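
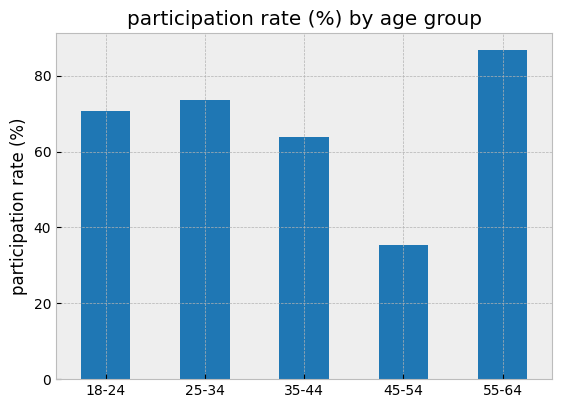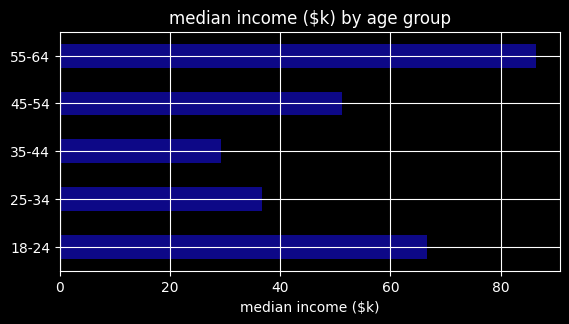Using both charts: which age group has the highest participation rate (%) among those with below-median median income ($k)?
Chart 2 median median income ($k) ≈ 50; below-median age groups: 25-34, 35-44. Among those, 25-34 has the highest participation rate (%) (≈ 70).

25-34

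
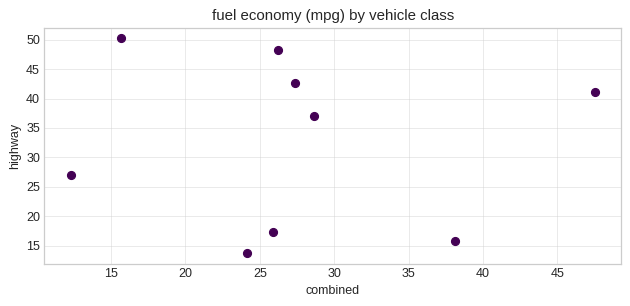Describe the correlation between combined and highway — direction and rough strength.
Points are roughly uncorrelated; weak (|r| ≈ 0.1).

no clear correlation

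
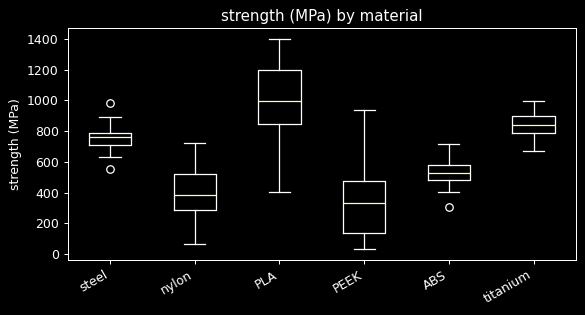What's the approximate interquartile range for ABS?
Q3 ≈ 600, Q1 ≈ 500; IQR ≈ 100.

≈ 100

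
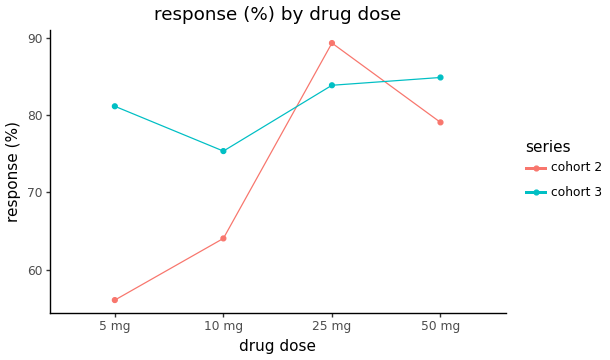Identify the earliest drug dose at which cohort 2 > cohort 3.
10 mg: cohort 2 ≈ 65 vs cohort 3 ≈ 75 (not yet); 25 mg: cohort 2 ≈ 90 vs cohort 3 ≈ 85 (first crossover).

25 mg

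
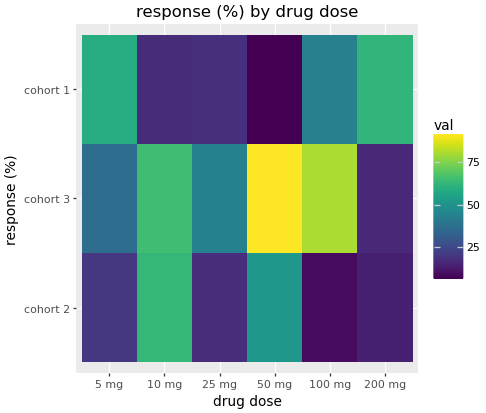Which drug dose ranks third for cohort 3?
10 mg

Top 4 for cohort 3: 50 mg ≈ 90, 100 mg ≈ 80, 10 mg ≈ 70, 25 mg ≈ 40.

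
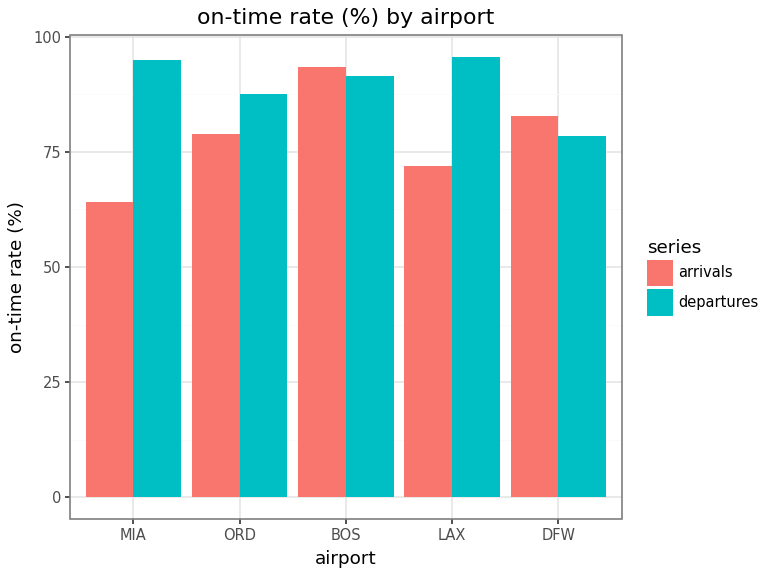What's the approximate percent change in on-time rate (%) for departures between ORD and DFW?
ORD ≈ 90, DFW ≈ 80; (80 − 90) / 90 ≈ -11.1%.

≈ -11.1%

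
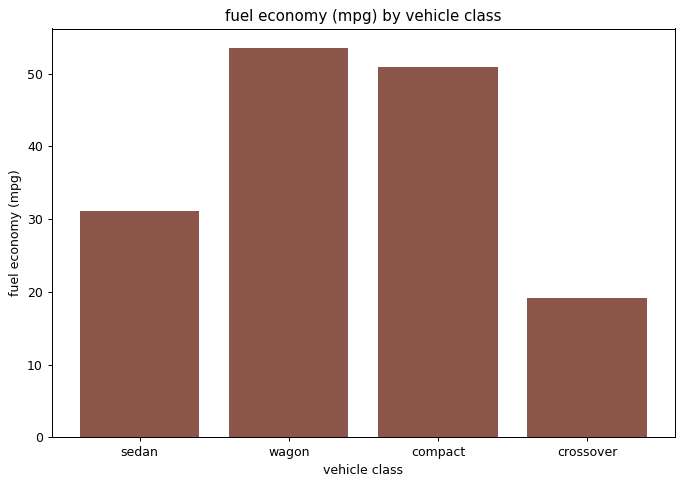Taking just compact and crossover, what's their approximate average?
≈ 35

(50 + 20) / 2 ≈ 35.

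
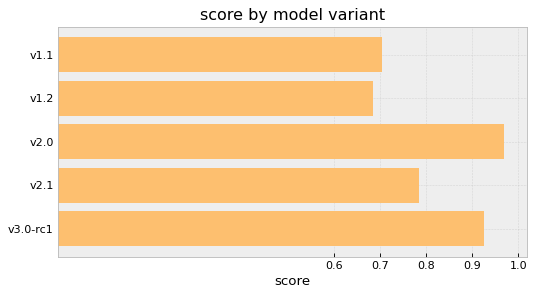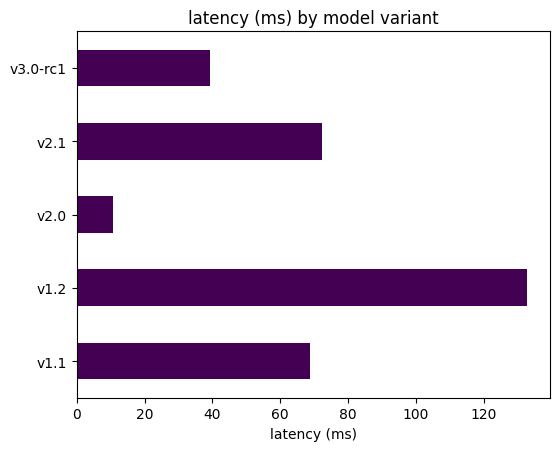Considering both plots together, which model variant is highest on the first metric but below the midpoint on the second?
v2.0

Chart 2 median latency (ms) ≈ 60; below-median model variants: v2.0, v3.0-rc1. Among those, v2.0 has the highest score (≈ 1).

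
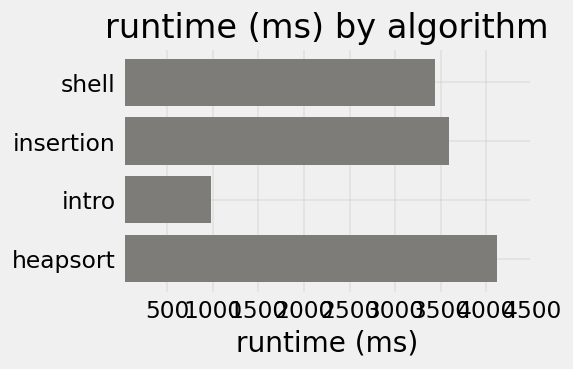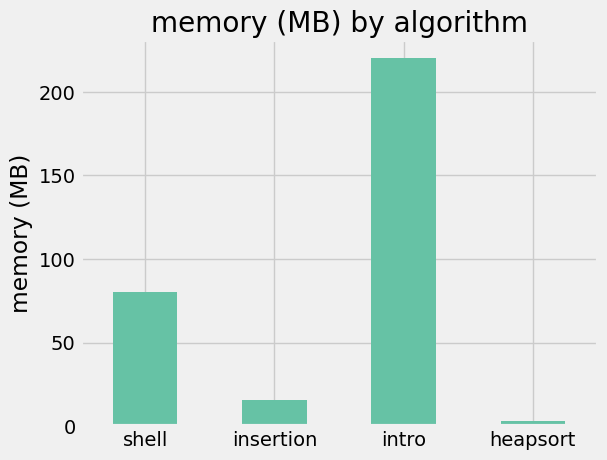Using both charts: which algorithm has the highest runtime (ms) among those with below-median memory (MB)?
heapsort

Chart 2 median memory (MB) ≈ 50; below-median algorithms: insertion, heapsort. Among those, heapsort has the highest runtime (ms) (≈ 4000).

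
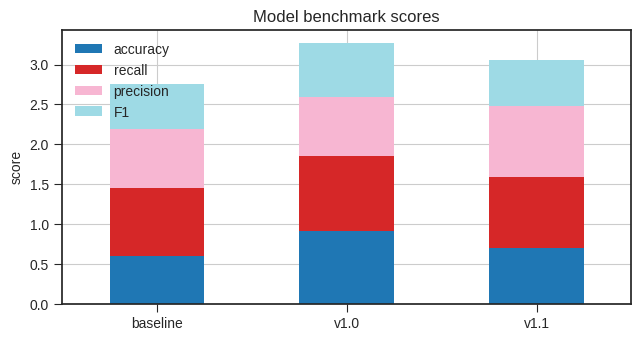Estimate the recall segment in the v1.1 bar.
≈ 1.0

recall top ≈ 1.5, bottom ≈ 0.5; segment ≈ 1.0.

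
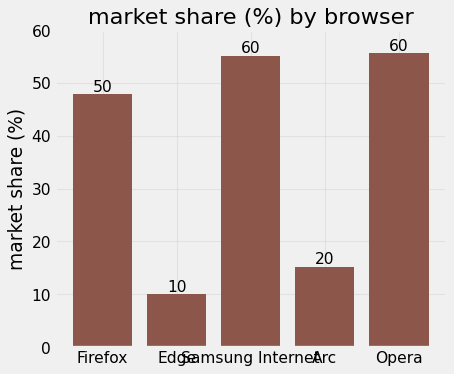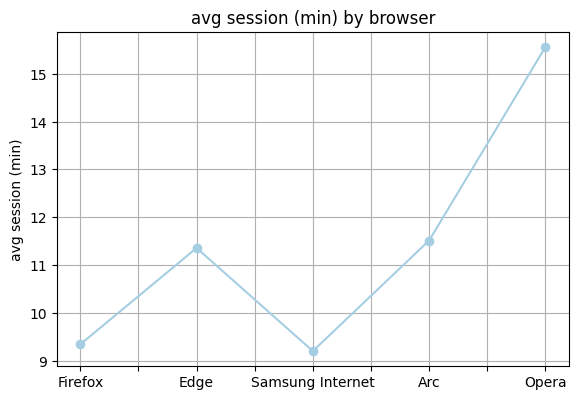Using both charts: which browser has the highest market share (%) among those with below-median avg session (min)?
Samsung Internet

Chart 2 median avg session (min) ≈ 12; below-median browsers: Firefox, Samsung Internet. Among those, Samsung Internet has the highest market share (%) (≈ 60).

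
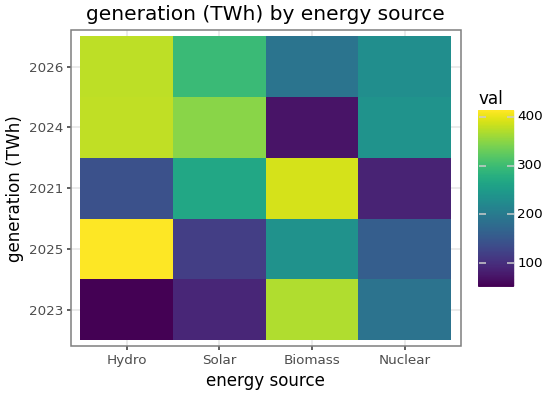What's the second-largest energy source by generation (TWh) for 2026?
Solar

Top 3 for 2026: Hydro ≈ 400, Solar ≈ 300, Nuclear ≈ 250.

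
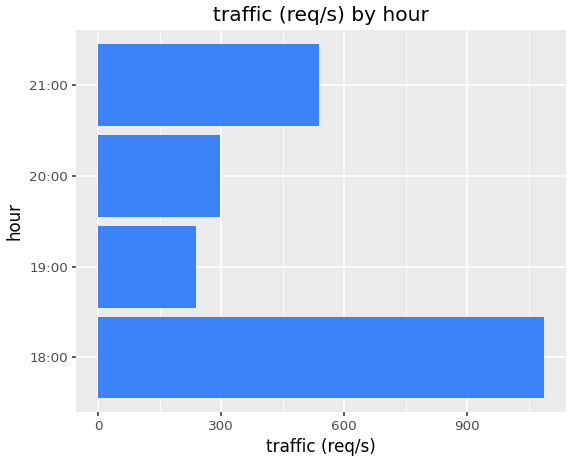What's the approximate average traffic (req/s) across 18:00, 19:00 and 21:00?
≈ 600

(1100 + 200 + 500) / 3 ≈ 600.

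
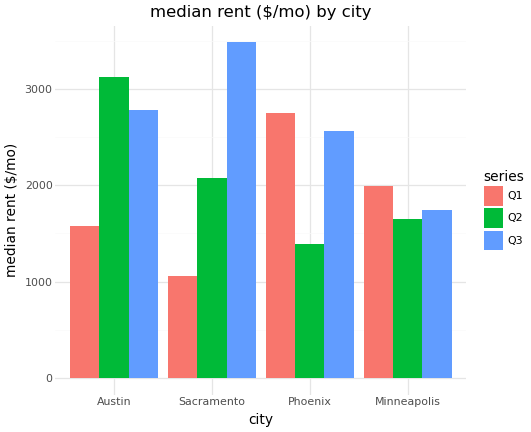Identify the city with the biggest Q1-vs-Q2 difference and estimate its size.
Austin, ≈ 1500 $/mo

Austin: Q1 ≈ 1500, Q2 ≈ 3000 → gap ≈ 1500. Next-largest (Phoenix) is only ≈ 1000.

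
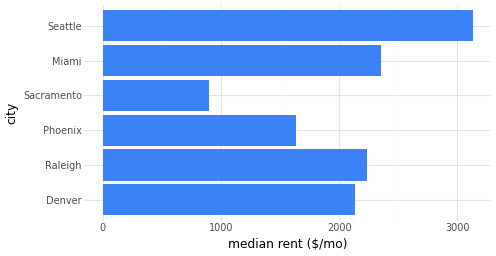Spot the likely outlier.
Sacramento

Sacramento ≈ 1000; the rest sit between ≈ 1500 and ≈ 3000.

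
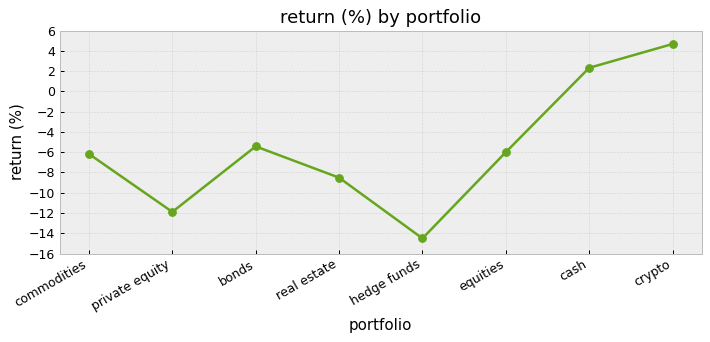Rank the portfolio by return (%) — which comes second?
Top 3: crypto ≈ 4, cash ≈ 2, bonds ≈ -6.

cash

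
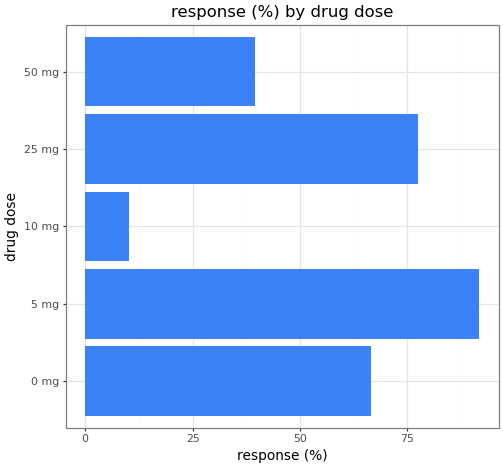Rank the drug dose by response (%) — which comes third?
0 mg

Top 4: 5 mg ≈ 90, 25 mg ≈ 80, 0 mg ≈ 70, 50 mg ≈ 40.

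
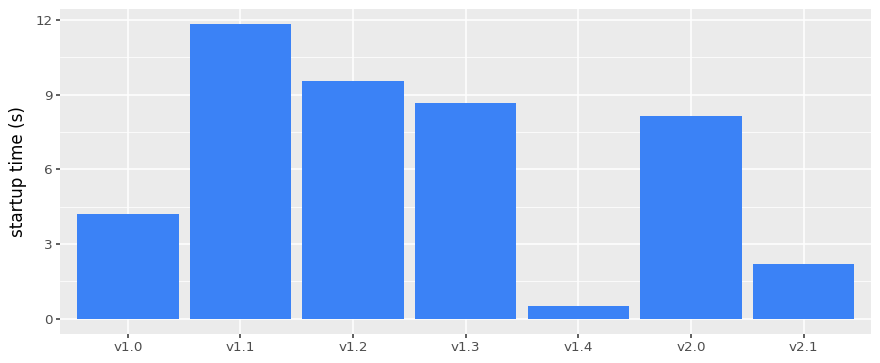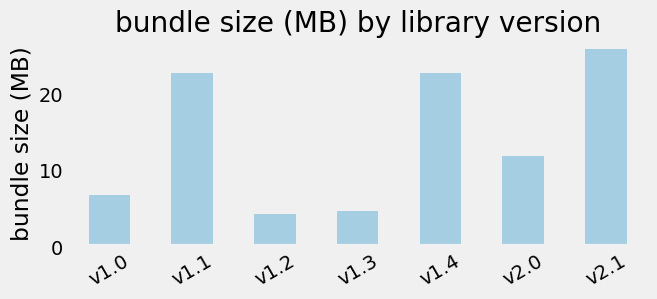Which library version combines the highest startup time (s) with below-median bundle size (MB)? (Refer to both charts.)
Chart 2 median bundle size (MB) ≈ 10; below-median library versions: v1.0, v1.2, v1.3. Among those, v1.2 has the highest startup time (s) (≈ 10).

v1.2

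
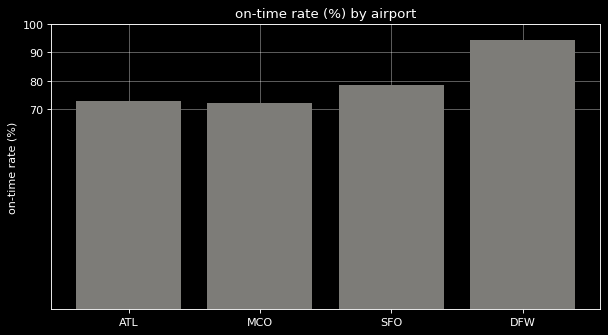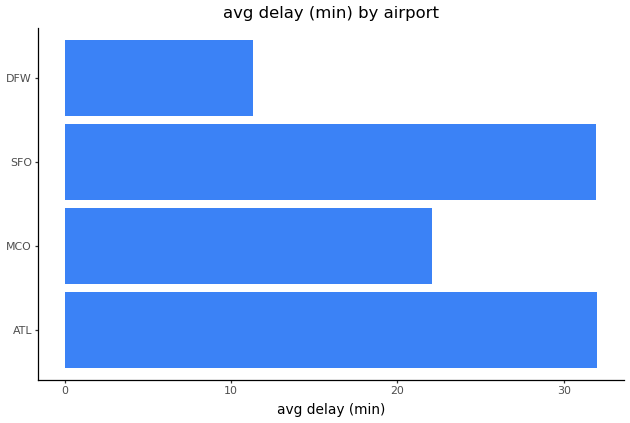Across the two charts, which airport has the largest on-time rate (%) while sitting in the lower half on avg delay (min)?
DFW

Chart 2 median avg delay (min) ≈ 25; below-median airports: MCO, DFW. Among those, DFW has the highest on-time rate (%) (≈ 90).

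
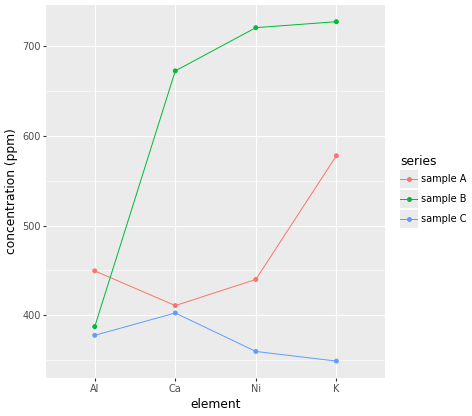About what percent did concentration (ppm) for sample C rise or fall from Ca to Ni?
≈ -12.5%

Ca ≈ 400, Ni ≈ 350; (350 − 400) / 400 ≈ -12.5%.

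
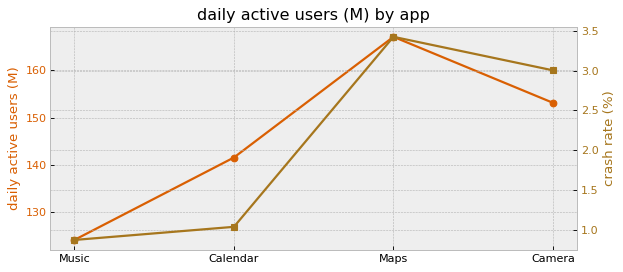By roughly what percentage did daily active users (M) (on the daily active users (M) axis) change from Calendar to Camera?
≈ +10.7%

Calendar ≈ 140, Camera ≈ 155; (155 − 140) / 140 ≈ +10.7%.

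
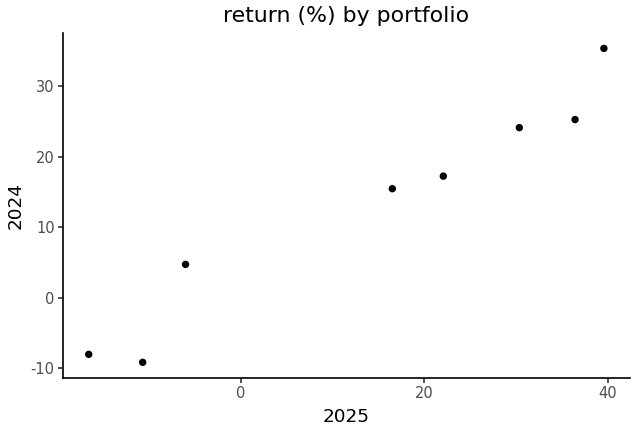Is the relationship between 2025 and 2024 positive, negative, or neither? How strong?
positive, strong

Points are positively correlated; strong (|r| ≈ 1.0).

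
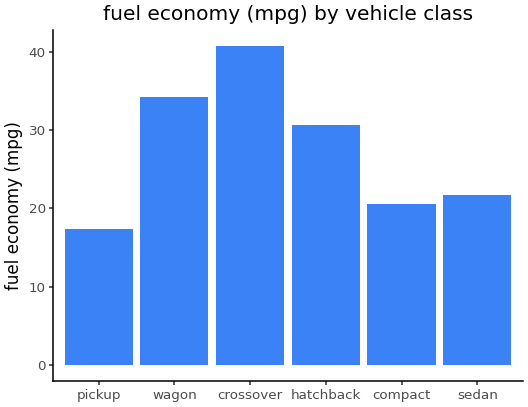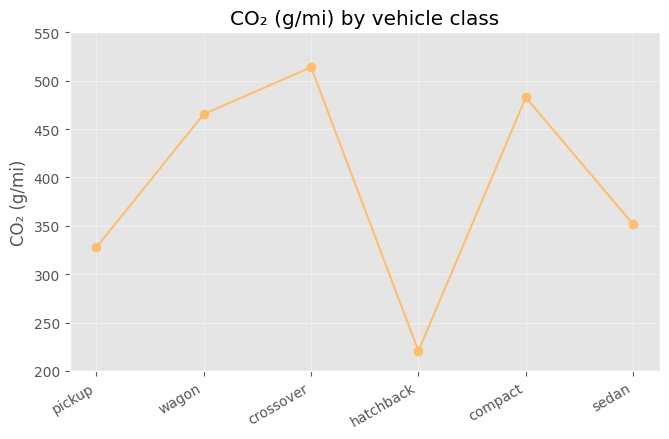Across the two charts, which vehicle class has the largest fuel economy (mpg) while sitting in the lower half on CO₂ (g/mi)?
Chart 2 median CO₂ (g/mi) ≈ 400; below-median vehicle classes: pickup, hatchback, sedan. Among those, hatchback has the highest fuel economy (mpg) (≈ 30).

hatchback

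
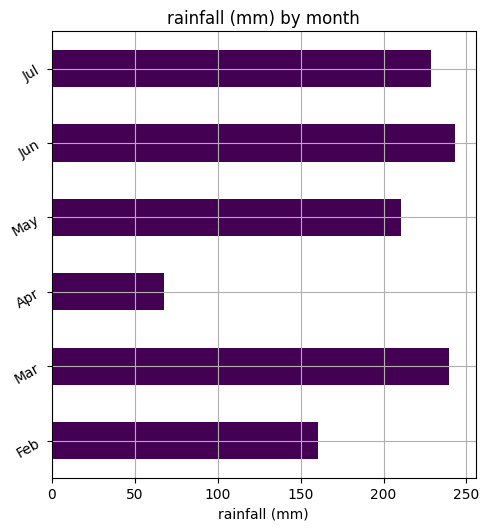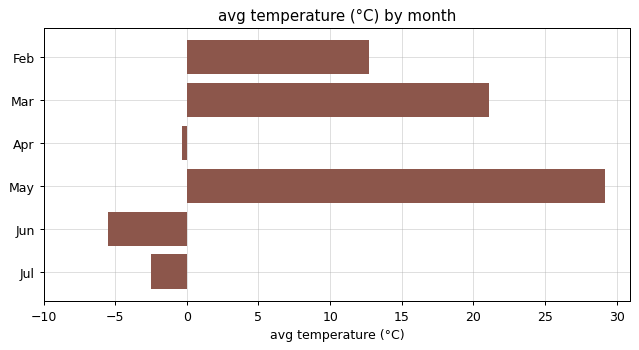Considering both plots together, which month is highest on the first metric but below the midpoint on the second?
Jun

Chart 2 median avg temperature (°C) ≈ 5; below-median months: Apr, Jun, Jul. Among those, Jun has the highest rainfall (mm) (≈ 250).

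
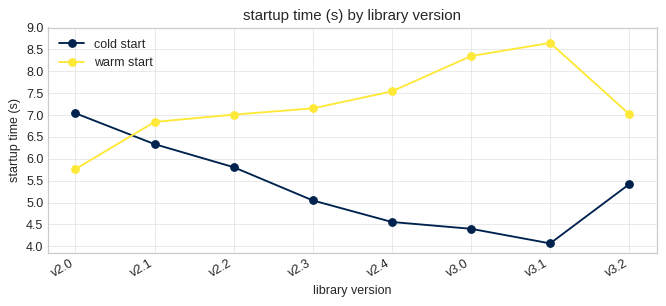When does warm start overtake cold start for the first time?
v2.0: warm start ≈ 6.0 vs cold start ≈ 7.0 (not yet); v2.1: warm start ≈ 7.0 vs cold start ≈ 6.5 (first crossover).

v2.1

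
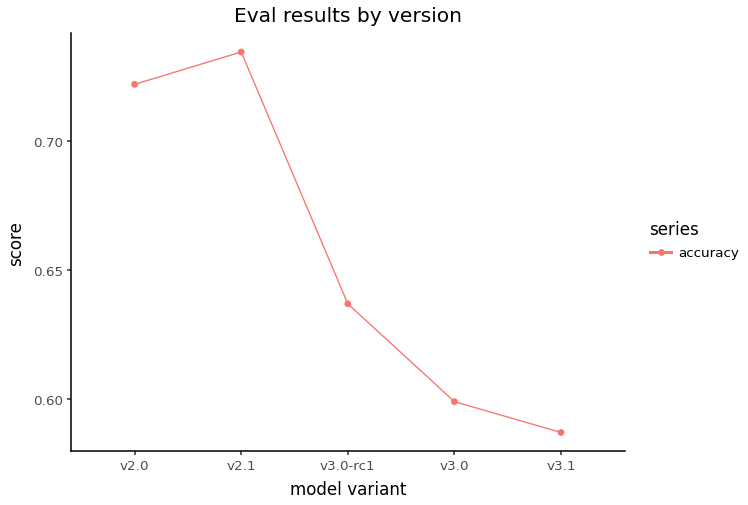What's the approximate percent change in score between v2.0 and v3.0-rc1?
v2.0 ≈ 0.72, v3.0-rc1 ≈ 0.64; (0.64 − 0.72) / 0.72 ≈ -11.1%.

≈ -11.1%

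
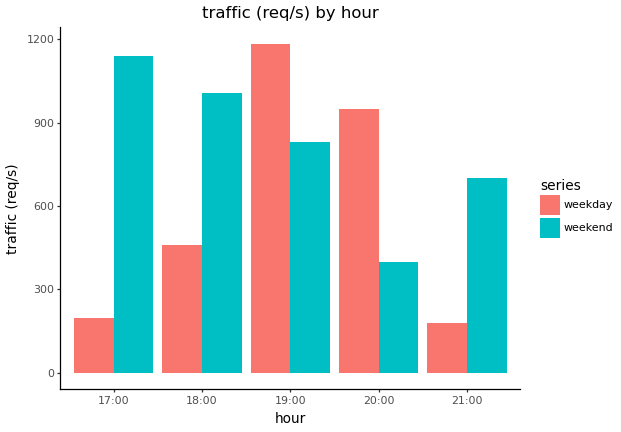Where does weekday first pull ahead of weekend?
18:00: weekday ≈ 500 vs weekend ≈ 1000 (not yet); 19:00: weekday ≈ 1200 vs weekend ≈ 800 (first crossover).

19:00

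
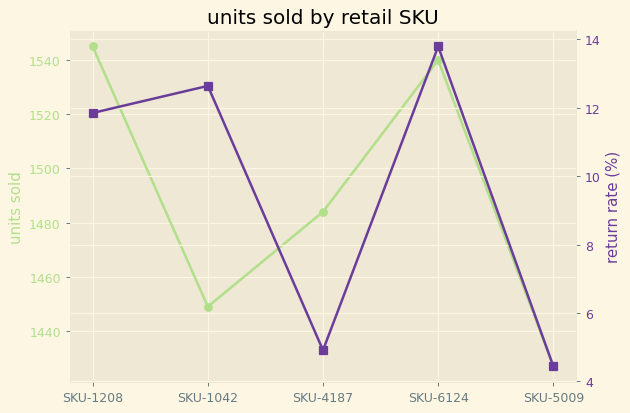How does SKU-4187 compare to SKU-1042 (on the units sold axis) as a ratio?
≈ 1.02×

SKU-4187 ≈ 1480, SKU-1042 ≈ 1450; 1480/1450 ≈ 1.02.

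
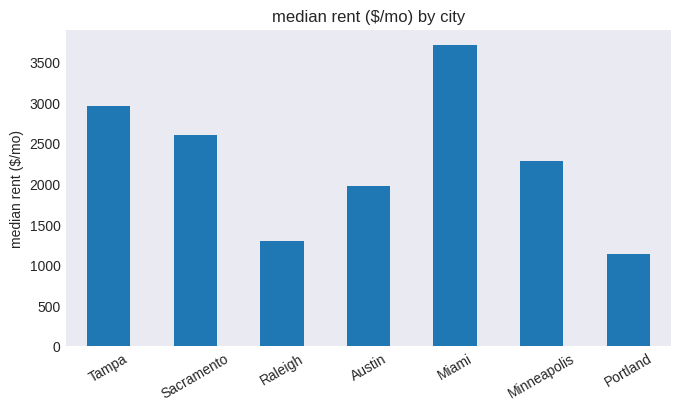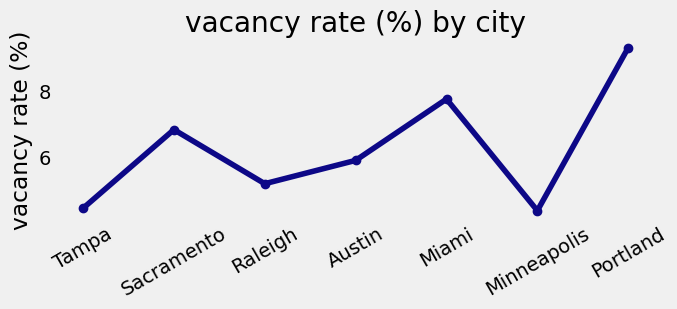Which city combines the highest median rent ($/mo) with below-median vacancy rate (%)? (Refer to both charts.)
Chart 2 median vacancy rate (%) ≈ 6; below-median cities: Tampa, Raleigh, Minneapolis. Among those, Tampa has the highest median rent ($/mo) (≈ 3000).

Tampa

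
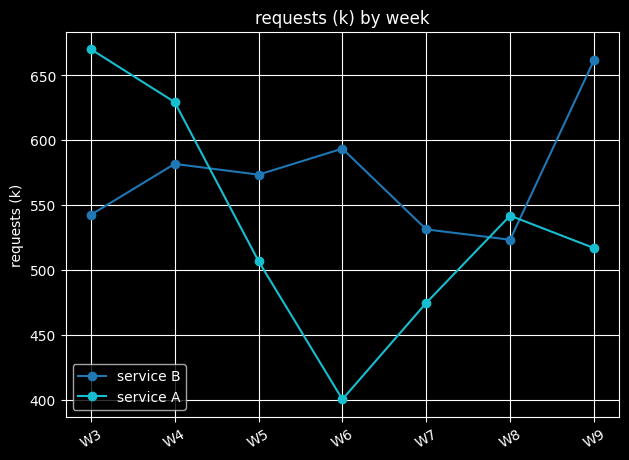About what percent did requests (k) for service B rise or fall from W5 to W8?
W5 ≈ 575, W8 ≈ 525; (525 − 575) / 575 ≈ -8.7%.

≈ -8.7%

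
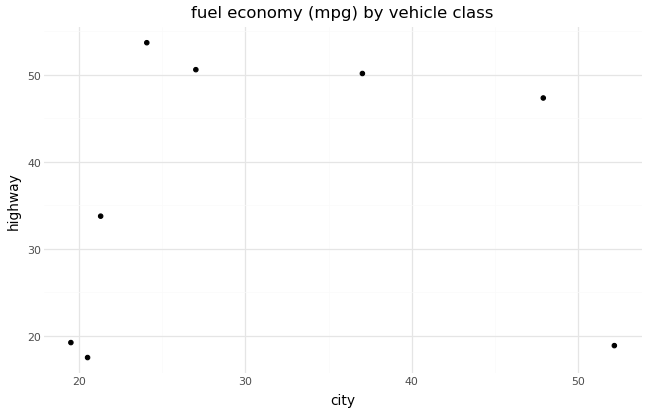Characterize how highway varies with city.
Points are roughly uncorrelated; weak (|r| ≈ 0.1).

no clear correlation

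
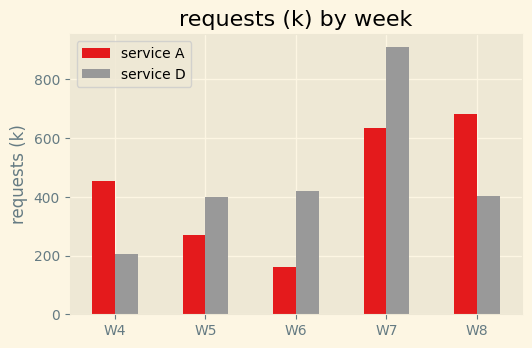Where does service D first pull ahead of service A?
W5

W4: service D ≈ 200 vs service A ≈ 500 (not yet); W5: service D ≈ 400 vs service A ≈ 300 (first crossover).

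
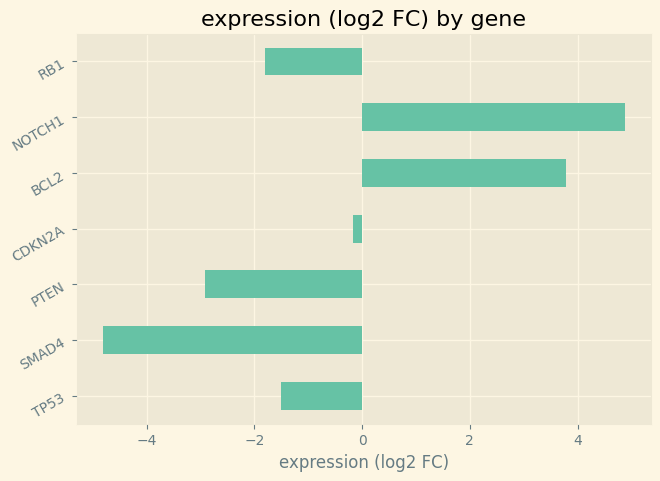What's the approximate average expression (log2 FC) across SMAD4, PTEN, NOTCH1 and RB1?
(-5 + -3 + 5 + -2) / 4 ≈ -1.

≈ -1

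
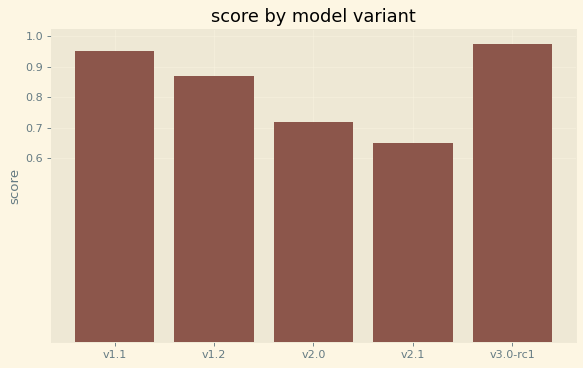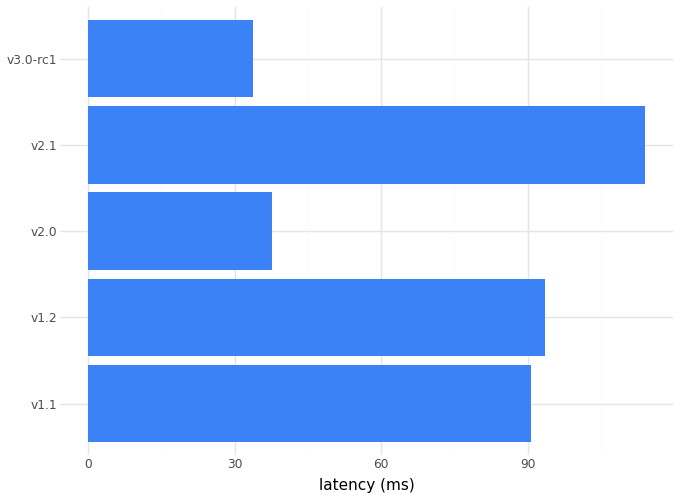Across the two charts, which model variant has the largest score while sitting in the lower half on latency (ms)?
v3.0-rc1

Chart 2 median latency (ms) ≈ 100; below-median model variants: v2.0, v3.0-rc1. Among those, v3.0-rc1 has the highest score (≈ 1).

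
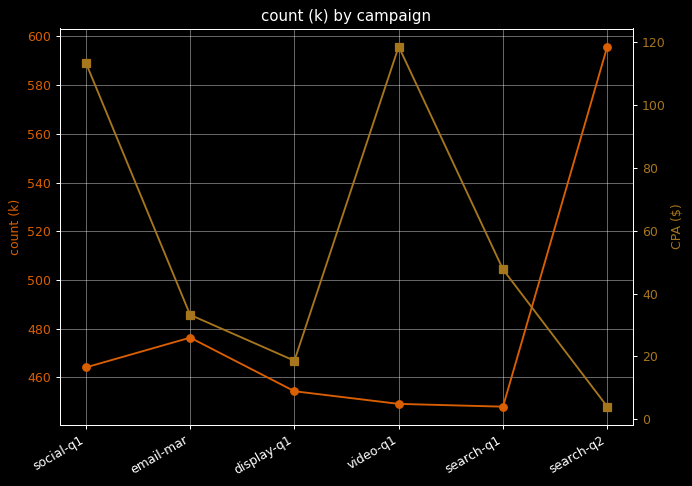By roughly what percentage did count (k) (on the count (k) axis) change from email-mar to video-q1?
≈ -8.3%

email-mar ≈ 480, video-q1 ≈ 440; (440 − 480) / 480 ≈ -8.3%.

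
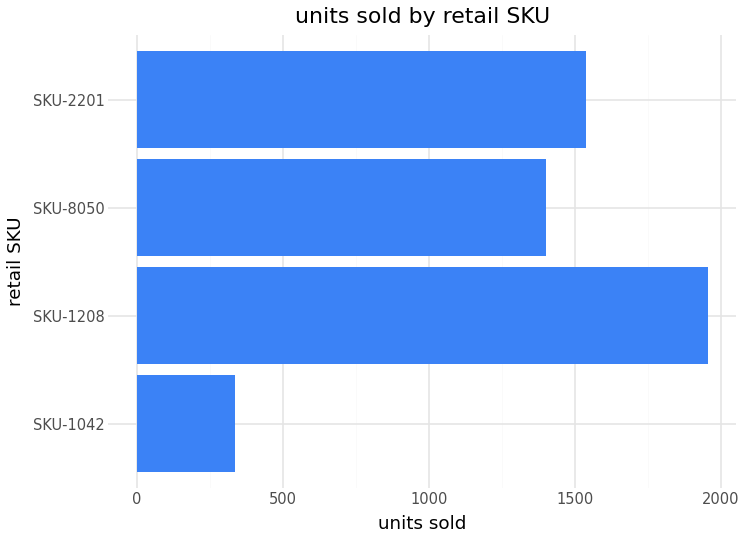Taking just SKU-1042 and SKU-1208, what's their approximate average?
≈ 1200

(400 + 2000) / 2 ≈ 1200.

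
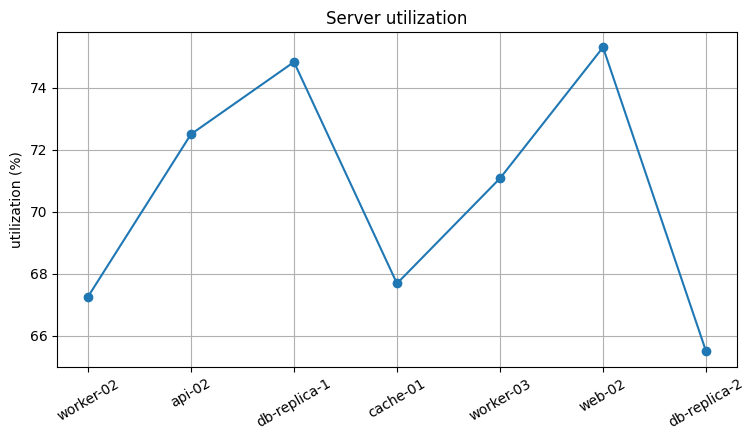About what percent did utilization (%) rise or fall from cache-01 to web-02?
≈ +10.3%

cache-01 ≈ 68, web-02 ≈ 75; (75 − 68) / 68 ≈ +10.3%.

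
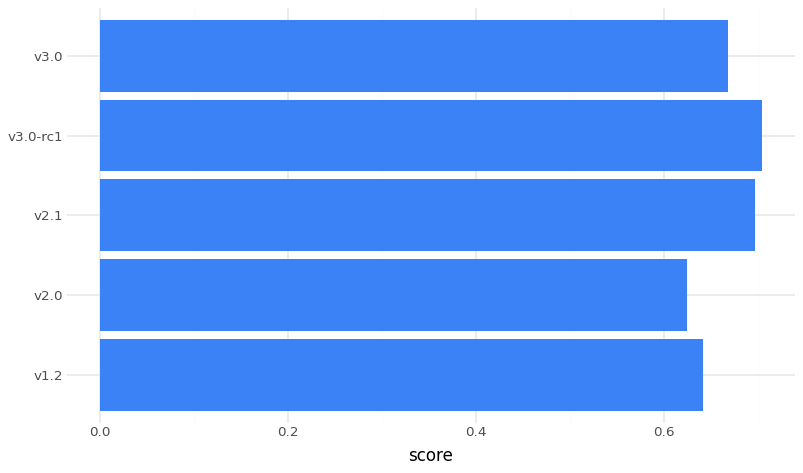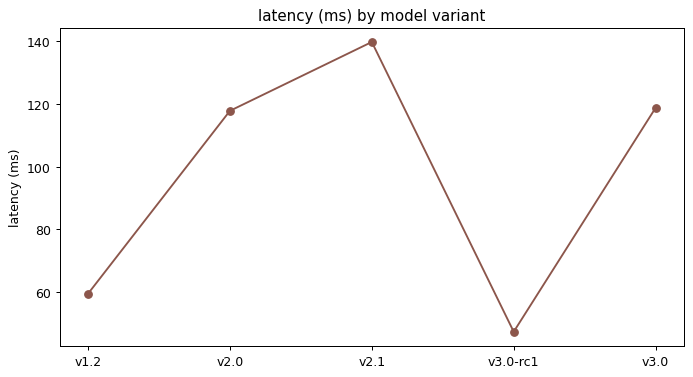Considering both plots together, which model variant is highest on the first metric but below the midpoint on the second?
Chart 2 median latency (ms) ≈ 120; below-median model variants: v1.2, v3.0-rc1. Among those, v3.0-rc1 has the highest score (≈ 0.7).

v3.0-rc1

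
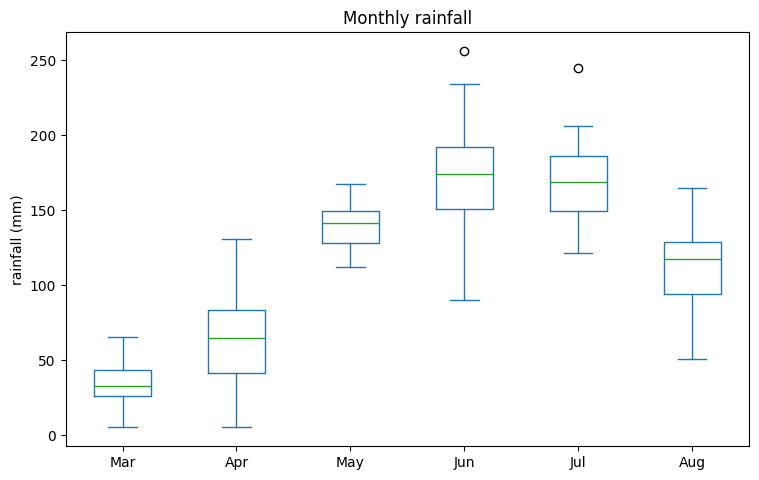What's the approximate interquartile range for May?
≈ 20

Q3 ≈ 140, Q1 ≈ 120; IQR ≈ 20.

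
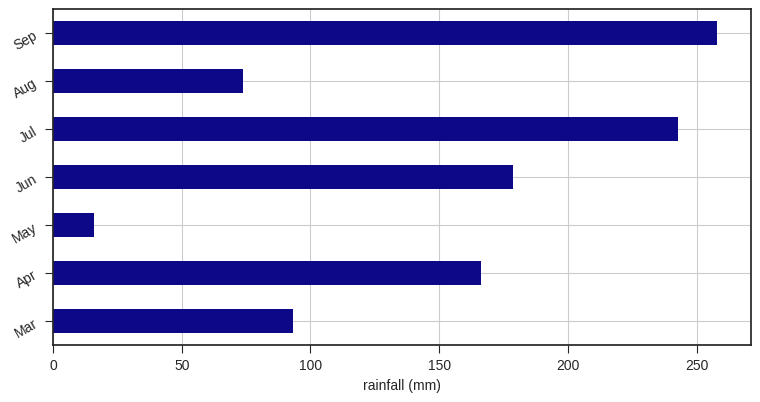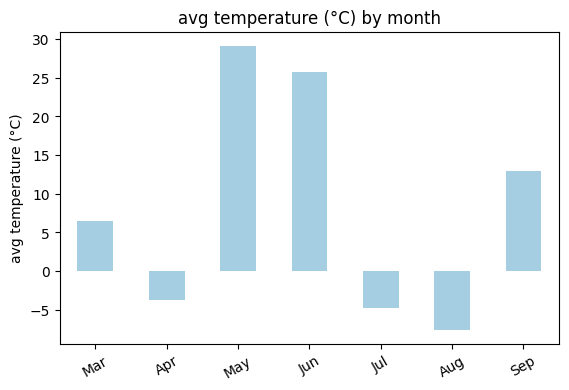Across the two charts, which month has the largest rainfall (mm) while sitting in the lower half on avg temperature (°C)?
Jul

Chart 2 median avg temperature (°C) ≈ 5; below-median months: Apr, Jul, Aug. Among those, Jul has the highest rainfall (mm) (≈ 250).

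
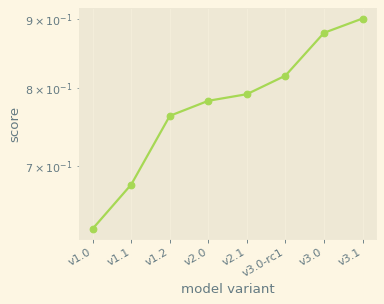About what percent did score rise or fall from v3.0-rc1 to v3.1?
v3.0-rc1 ≈ 0.80, v3.1 ≈ 0.90; (0.90 − 0.80) / 0.80 ≈ +12.5%.

≈ +12.5%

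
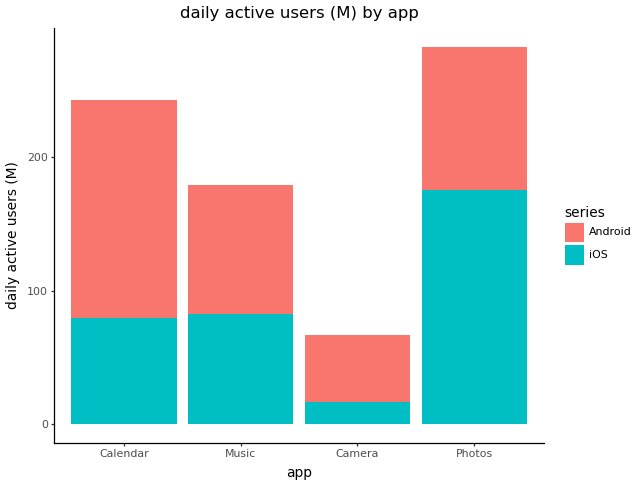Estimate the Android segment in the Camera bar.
Android top ≈ 75, bottom ≈ 25; segment ≈ 50.

≈ 50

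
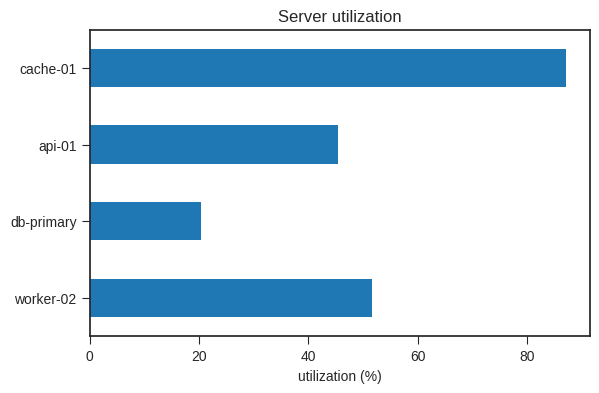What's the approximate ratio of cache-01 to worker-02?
≈ 1.8×

cache-01 ≈ 90, worker-02 ≈ 50; 90/50 ≈ 1.8.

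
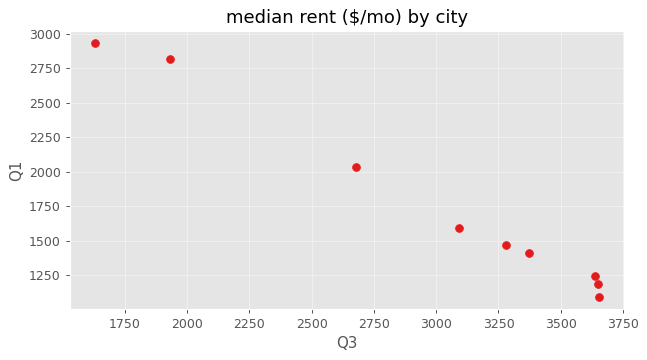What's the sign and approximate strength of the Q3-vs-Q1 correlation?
Points are negatively correlated; strong (|r| ≈ 1.0).

negative, strong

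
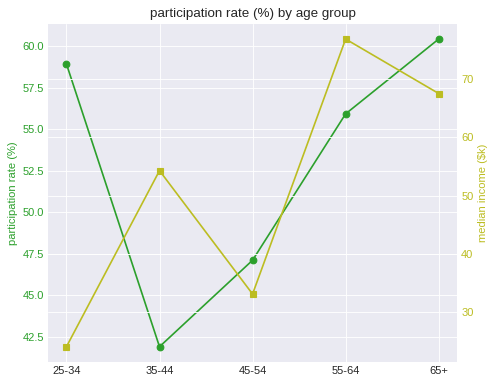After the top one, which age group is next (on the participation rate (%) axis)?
Top 3 (on the participation rate (%) axis): 65+ ≈ 60, 25-34 ≈ 58, 55-64 ≈ 56.

25-34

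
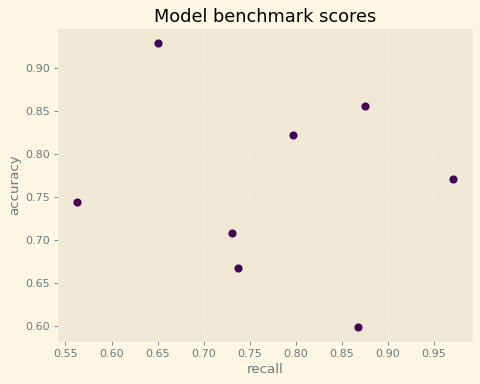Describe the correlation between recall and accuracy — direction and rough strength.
Points are roughly uncorrelated; weak (|r| ≈ 0.1).

no clear correlation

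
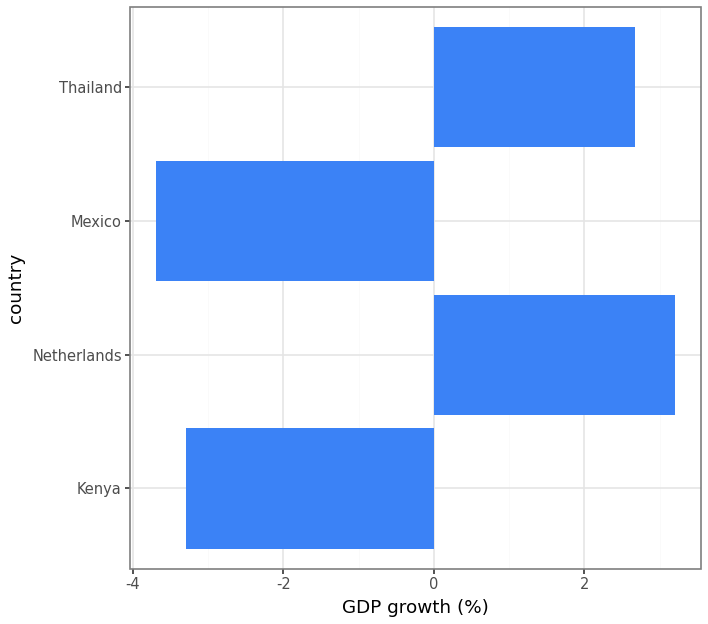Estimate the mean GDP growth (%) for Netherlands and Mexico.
(3 + -4) / 2 ≈ 0.

≈ 0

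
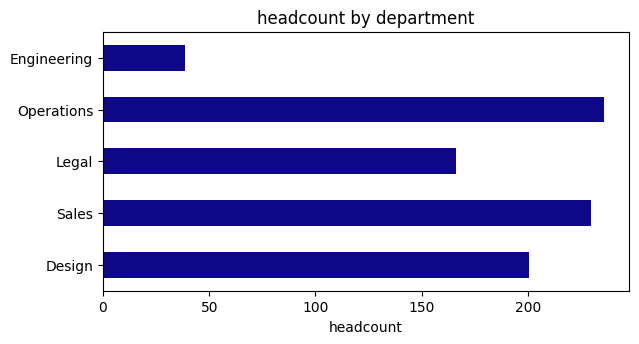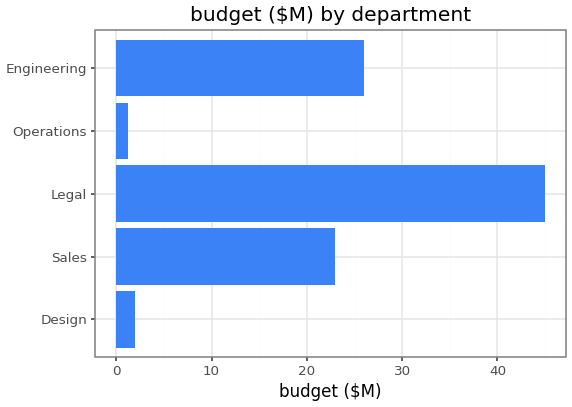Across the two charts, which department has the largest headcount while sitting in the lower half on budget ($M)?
Operations

Chart 2 median budget ($M) ≈ 25; below-median departments: Design, Operations. Among those, Operations has the highest headcount (≈ 225).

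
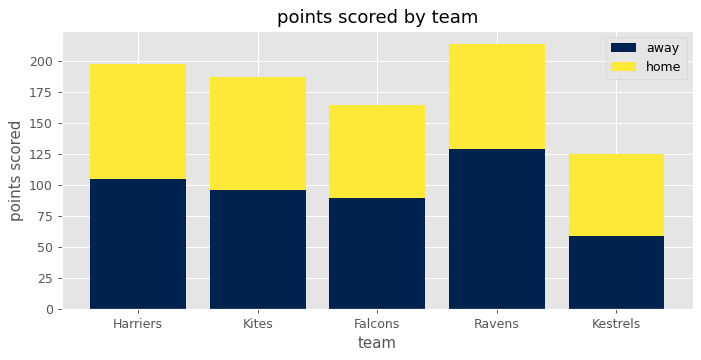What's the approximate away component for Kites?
≈ 100

away top ≈ 100, bottom ≈ 0; segment ≈ 100.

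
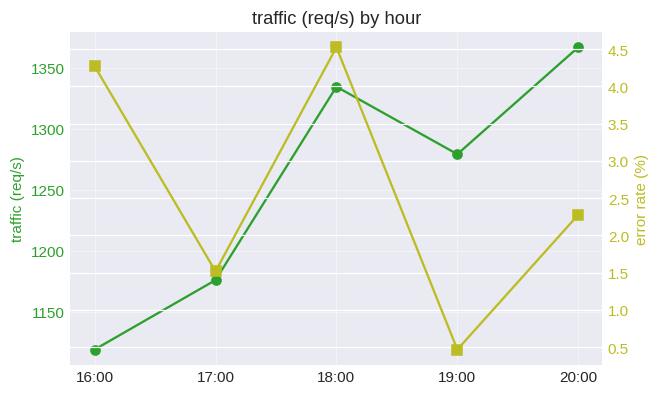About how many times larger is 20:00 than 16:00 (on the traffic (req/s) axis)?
≈ 1.22×

20:00 ≈ 1375, 16:00 ≈ 1125; 1375/1125 ≈ 1.22.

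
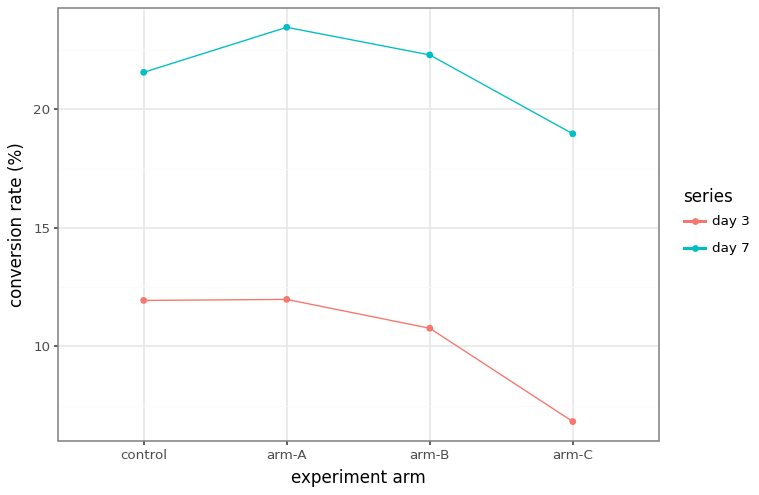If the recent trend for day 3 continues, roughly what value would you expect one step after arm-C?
≈ 3

Last three: 12, 10, 6 → slope ≈ -3/step → next ≈ 3.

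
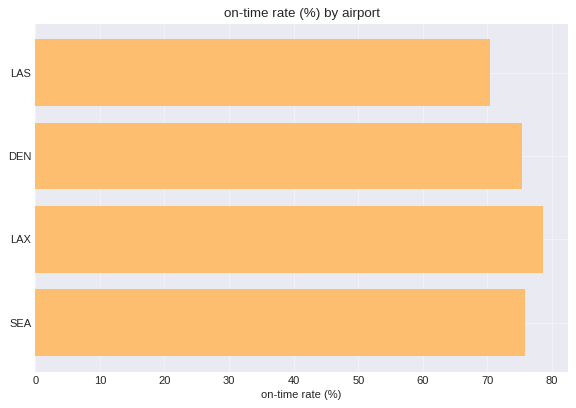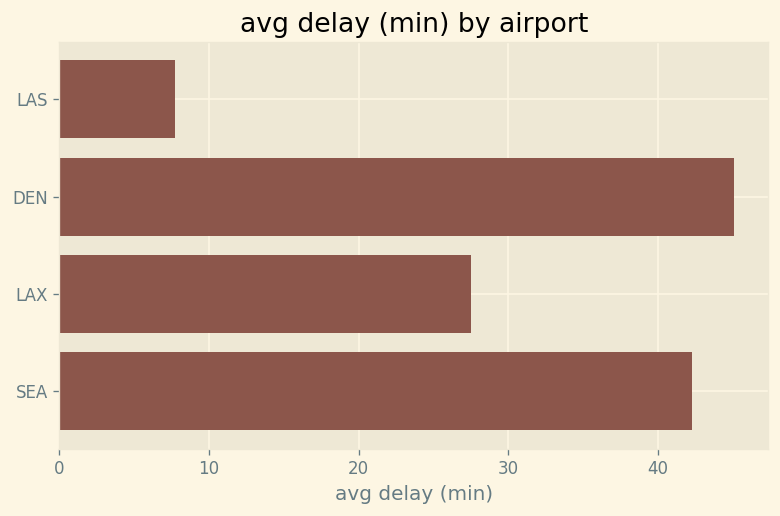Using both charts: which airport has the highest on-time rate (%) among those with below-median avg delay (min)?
Chart 2 median avg delay (min) ≈ 35; below-median airports: LAS, LAX. Among those, LAX has the highest on-time rate (%) (≈ 80).

LAX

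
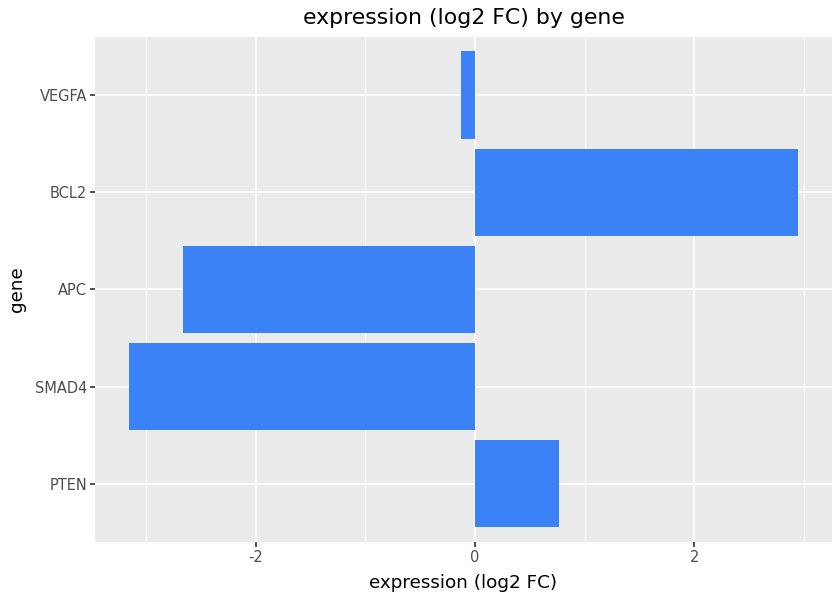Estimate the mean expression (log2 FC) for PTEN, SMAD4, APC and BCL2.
(1 + -3 + -3 + 3) / 4 ≈ 0.

≈ 0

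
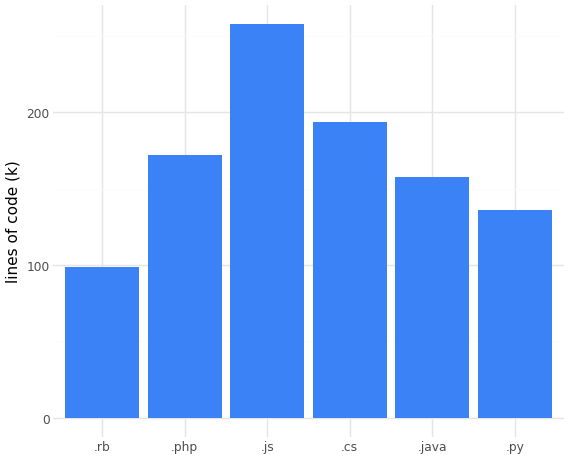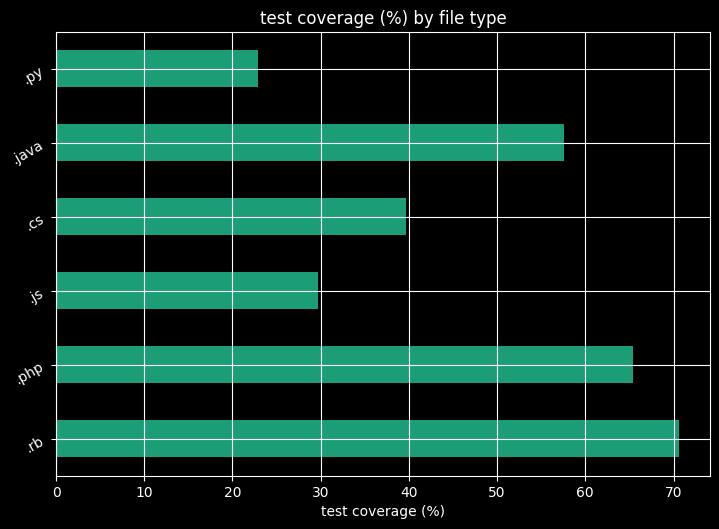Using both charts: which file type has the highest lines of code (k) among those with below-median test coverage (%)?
.js

Chart 2 median test coverage (%) ≈ 50; below-median file types: .js, .cs, .py. Among those, .js has the highest lines of code (k) (≈ 250).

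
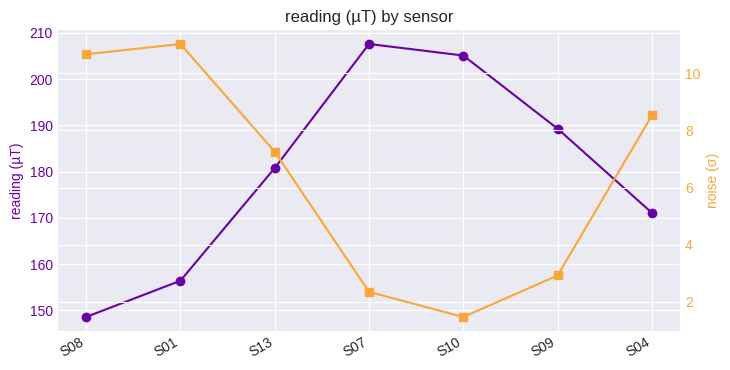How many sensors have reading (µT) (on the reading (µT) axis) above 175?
4

Above 175: S13, S07, S10, S09.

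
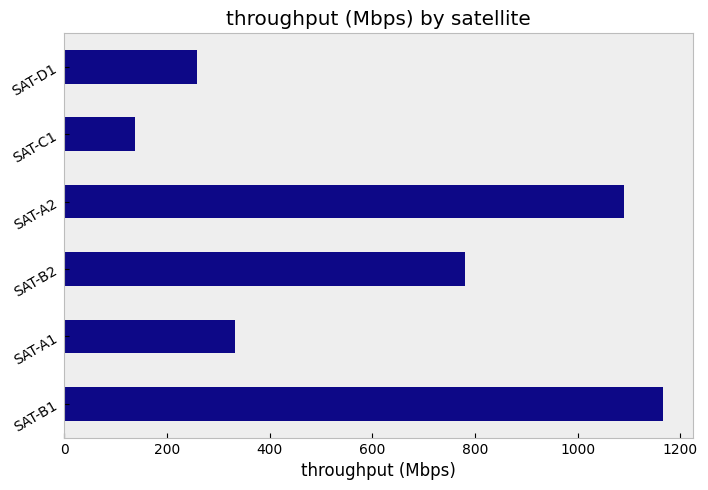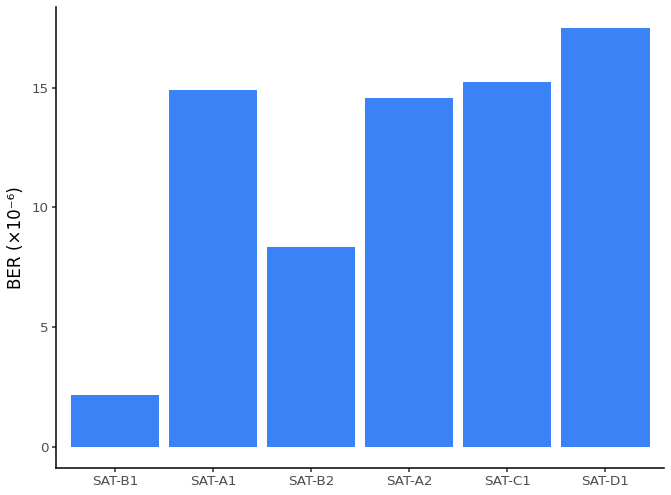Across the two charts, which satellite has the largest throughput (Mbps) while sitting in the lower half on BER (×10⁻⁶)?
Chart 2 median BER (×10⁻⁶) ≈ 14; below-median satellites: SAT-B1, SAT-B2, SAT-A2. Among those, SAT-B1 has the highest throughput (Mbps) (≈ 1200).

SAT-B1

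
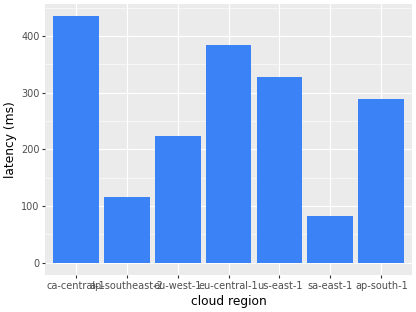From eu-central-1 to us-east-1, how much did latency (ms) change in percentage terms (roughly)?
eu-central-1 ≈ 400, us-east-1 ≈ 350; (350 − 400) / 400 ≈ -12.5%.

≈ -12.5%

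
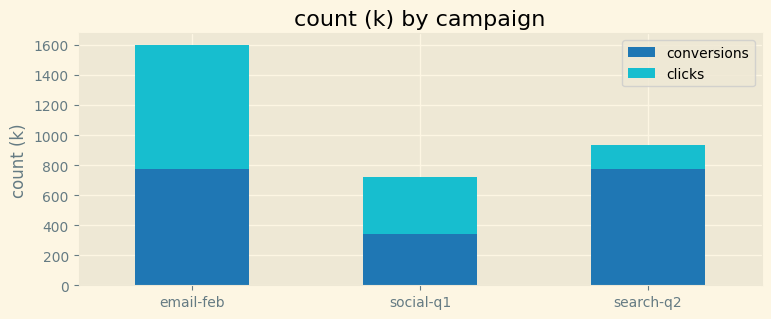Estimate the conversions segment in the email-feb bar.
conversions top ≈ 800, bottom ≈ 0; segment ≈ 800.

≈ 800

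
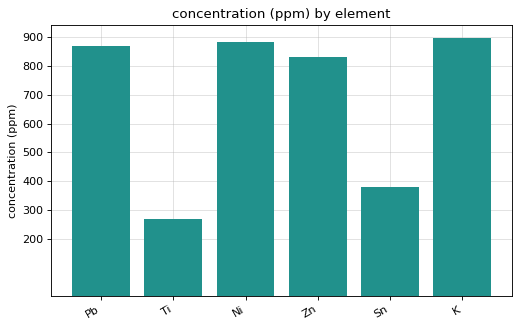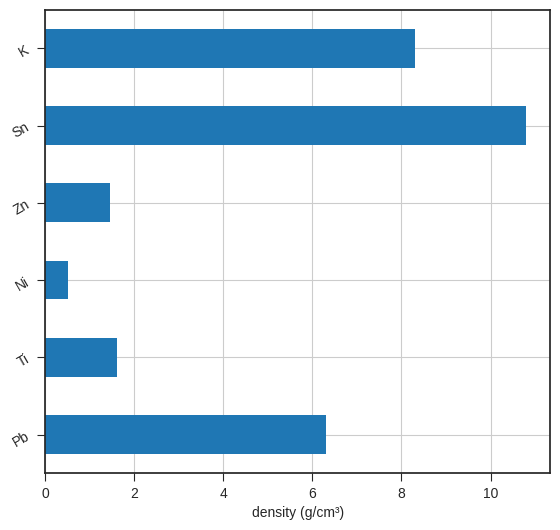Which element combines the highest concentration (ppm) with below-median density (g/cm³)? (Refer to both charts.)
Chart 2 median density (g/cm³) ≈ 4; below-median elements: Ti, Ni, Zn. Among those, Ni has the highest concentration (ppm) (≈ 900).

Ni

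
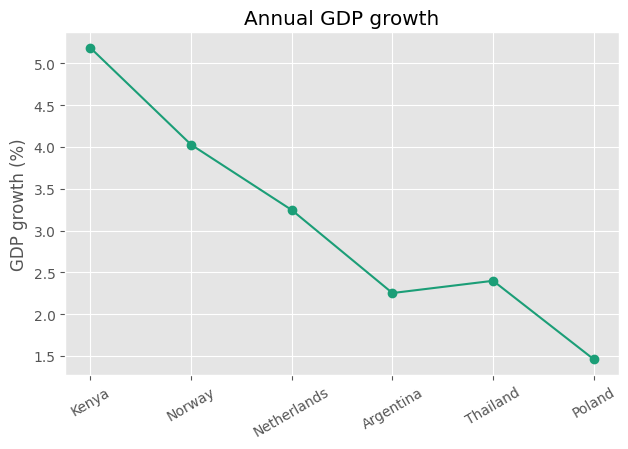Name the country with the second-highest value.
Top 3: Kenya ≈ 5.0, Norway ≈ 4.0, Netherlands ≈ 3.0.

Norway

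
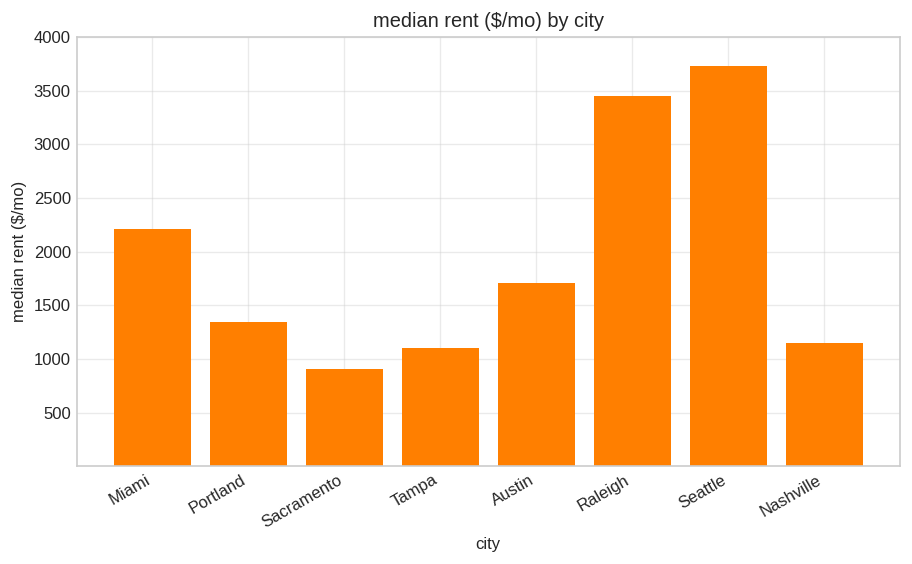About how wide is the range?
Max Seattle ≈ 3500, min Sacramento ≈ 1000; range ≈ 2500.

≈ 2500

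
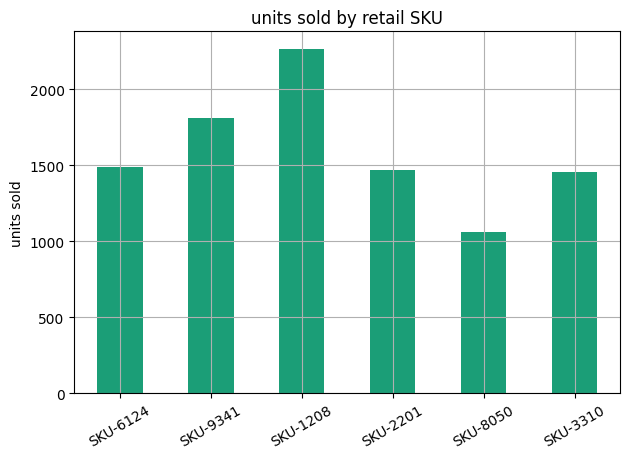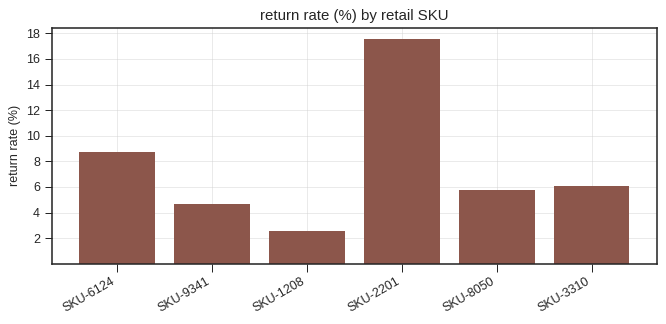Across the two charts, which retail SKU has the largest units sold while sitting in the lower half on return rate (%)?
SKU-1208

Chart 2 median return rate (%) ≈ 6; below-median retail SKUs: SKU-9341, SKU-1208, SKU-8050. Among those, SKU-1208 has the highest units sold (≈ 2500).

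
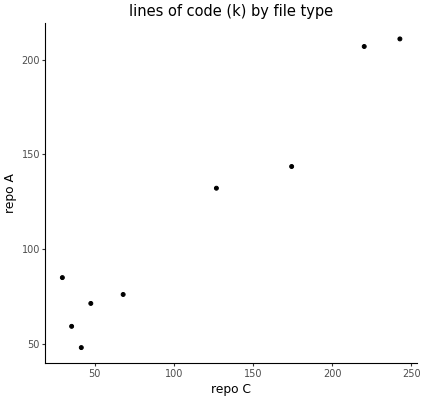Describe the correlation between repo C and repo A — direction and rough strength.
positive, strong

Points are positively correlated; strong (|r| ≈ 1.0).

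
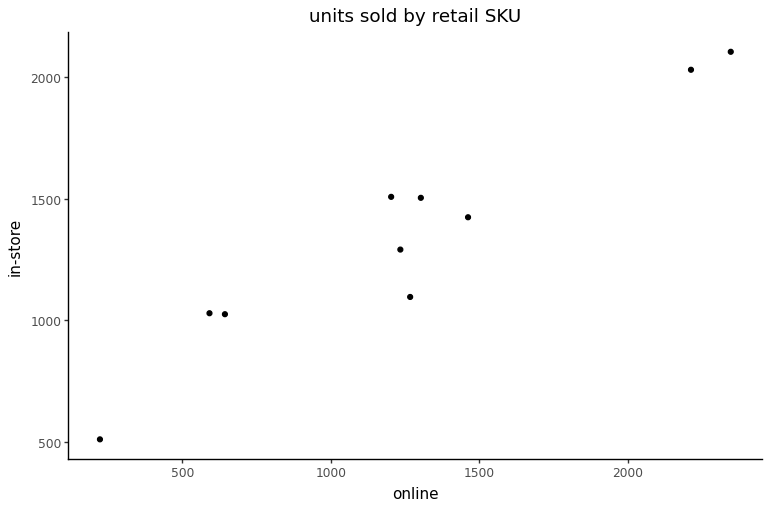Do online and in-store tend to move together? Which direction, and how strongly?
positive, strong

Points are positively correlated; strong (|r| ≈ 1.0).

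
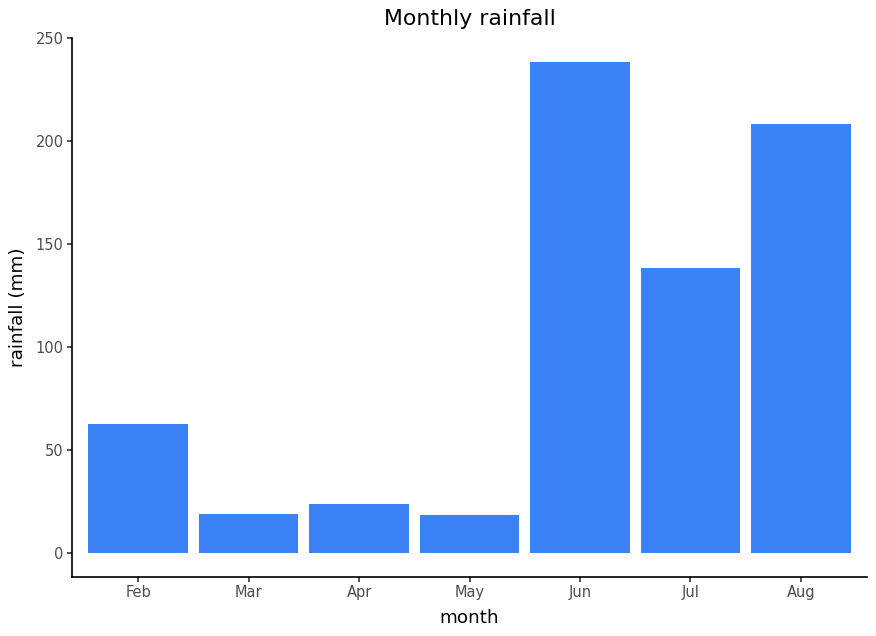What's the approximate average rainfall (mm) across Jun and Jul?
(240 + 140) / 2 ≈ 190.

≈ 190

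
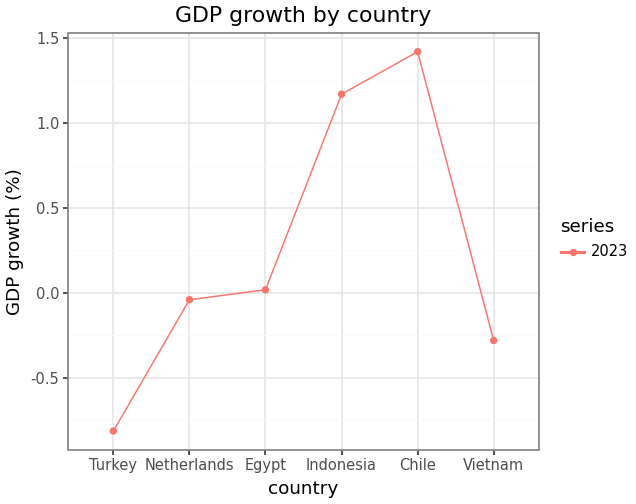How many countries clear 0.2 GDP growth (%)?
Above 0.2: Indonesia, Chile.

2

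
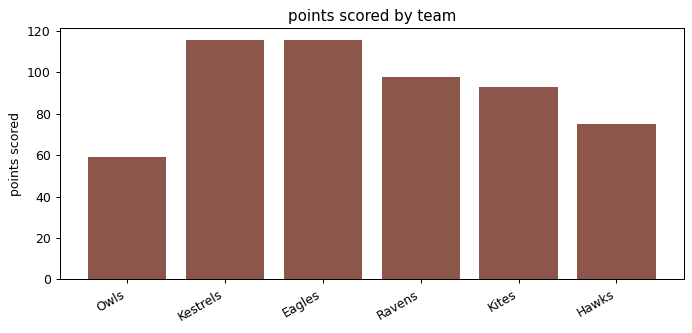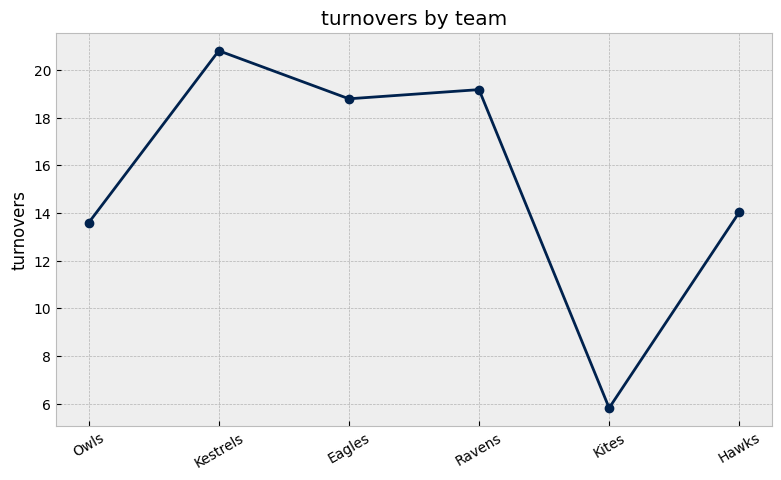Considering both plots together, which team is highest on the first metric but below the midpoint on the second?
Kites

Chart 2 median turnovers ≈ 16; below-median teams: Owls, Kites, Hawks. Among those, Kites has the highest points scored (≈ 100).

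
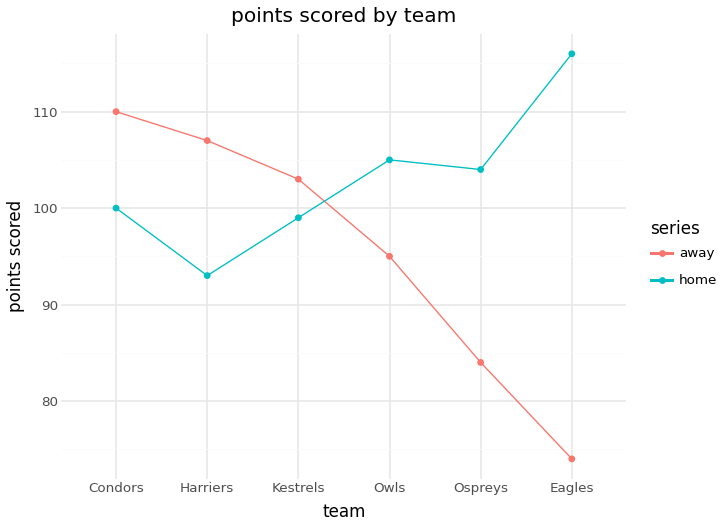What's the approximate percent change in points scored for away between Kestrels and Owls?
≈ -9.5%

Kestrels ≈ 105, Owls ≈ 95; (95 − 105) / 105 ≈ -9.5%.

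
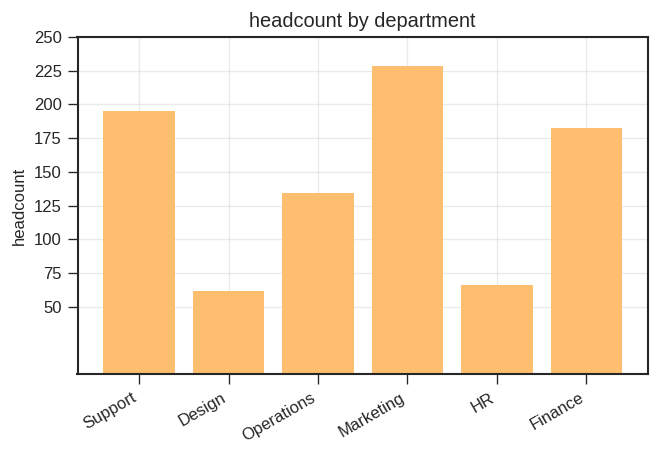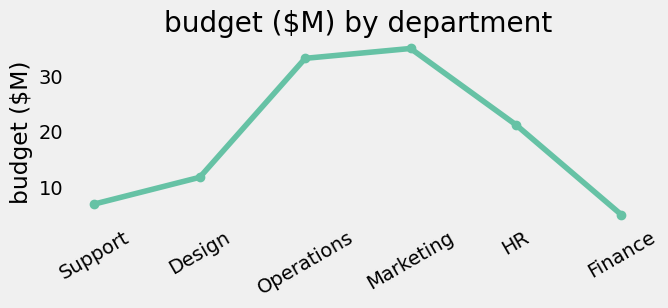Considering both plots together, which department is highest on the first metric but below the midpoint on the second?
Chart 2 median budget ($M) ≈ 15; below-median departments: Support, Design, Finance. Among those, Support has the highest headcount (≈ 200).

Support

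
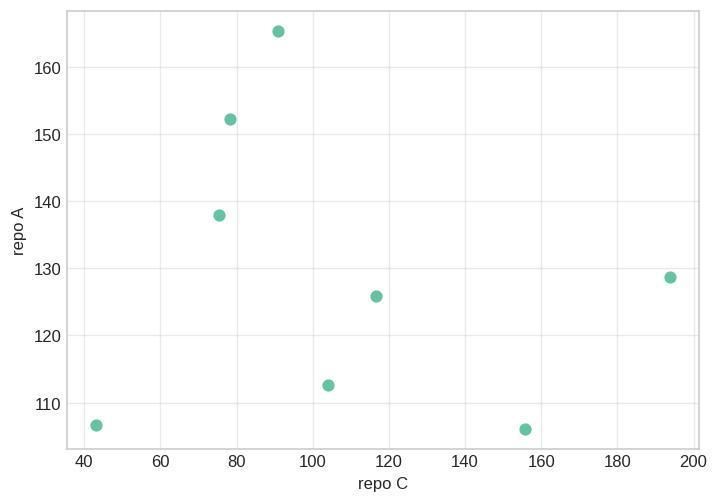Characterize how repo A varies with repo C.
no clear correlation

Points are roughly uncorrelated; weak (|r| ≈ 0.2).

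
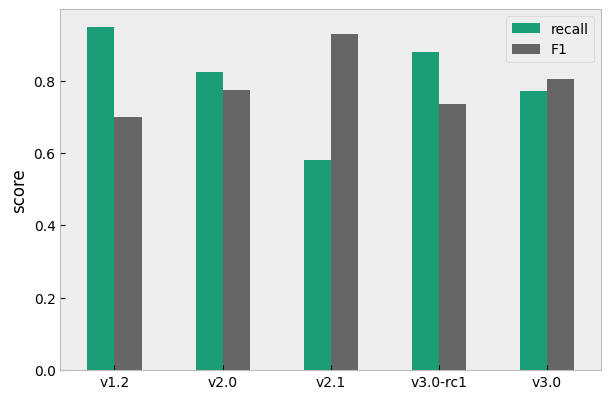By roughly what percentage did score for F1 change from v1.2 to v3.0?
v1.2 ≈ 0.7, v3.0 ≈ 0.8; (0.8 − 0.7) / 0.7 ≈ +14.3%.

≈ +14.3%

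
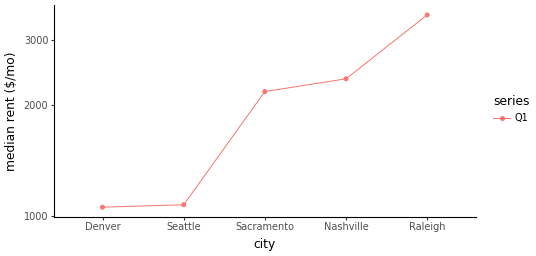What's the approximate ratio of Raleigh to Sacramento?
≈ 1.75×

Raleigh ≈ 3500, Sacramento ≈ 2000; 3500/2000 ≈ 1.75.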